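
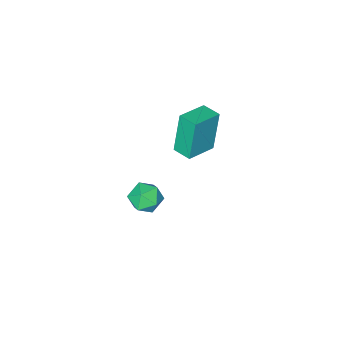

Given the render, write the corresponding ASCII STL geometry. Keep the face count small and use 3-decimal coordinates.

solid 
facet normal -0.975 -0.064 -0.213
outer loop
vertex -3.807 -2.761 2.298
vertex -3.873 -1.884 2.336
vertex -3.392 -2.646 0.365
endloop
endfacet
facet normal 0.075 -0.996 -0.043
outer loop
vertex -2.027 -2.556 0.664
vertex -3.807 -2.761 2.298
vertex -3.392 -2.646 0.365
endloop
endfacet
facet normal -0.975 -0.064 -0.213
outer loop
vertex -3.392 -2.646 0.365
vertex -3.873 -1.884 2.336
vertex -3.458 -1.769 0.403
endloop
endfacet
facet normal 0.210 0.058 -0.976
outer loop
vertex -3.458 -1.769 0.403
vertex -2.027 -2.556 0.664
vertex -3.392 -2.646 0.365
endloop
endfacet
facet normal -0.210 -0.058 0.976
outer loop
vertex -3.807 -2.761 2.298
vertex -2.508 -1.794 2.635
vertex -3.873 -1.884 2.336
endloop
endfacet
facet normal 0.075 -0.996 -0.043
outer loop
vertex -2.442 -2.671 2.597
vertex -3.807 -2.761 2.298
vertex -2.027 -2.556 0.664
endloop
endfacet
facet normal -0.210 -0.058 0.976
outer loop
vertex -2.442 -2.671 2.597
vertex -2.508 -1.794 2.635
vertex -3.807 -2.761 2.298
endloop
endfacet
facet normal -0.075 0.996 0.043
outer loop
vertex -3.873 -1.884 2.336
vertex -2.508 -1.794 2.635
vertex -3.458 -1.769 0.403
endloop
endfacet
facet normal 0.210 0.058 -0.976
outer loop
vertex -2.093 -1.679 0.702
vertex -2.027 -2.556 0.664
vertex -3.458 -1.769 0.403
endloop
endfacet
facet normal -0.075 0.996 0.043
outer loop
vertex -3.458 -1.769 0.403
vertex -2.508 -1.794 2.635
vertex -2.093 -1.679 0.702
endloop
endfacet
facet normal 0.975 0.064 0.213
outer loop
vertex -2.093 -1.679 0.702
vertex -2.442 -2.671 2.597
vertex -2.027 -2.556 0.664
endloop
endfacet
facet normal 0.975 0.064 0.213
outer loop
vertex -2.508 -1.794 2.635
vertex -2.442 -2.671 2.597
vertex -2.093 -1.679 0.702
endloop
endfacet
facet normal -0.265 0.916 -0.300
outer loop
vertex 2.073 0.957 2.47
vertex 1.445 0.907 2.871
vertex 2.064 1.187 3.18
endloop
endfacet
facet normal 0.446 0.853 -0.271
outer loop
vertex 2.073 0.957 2.47
vertex 2.064 1.187 3.18
vertex 2.647 0.8 2.921
endloop
endfacet
facet normal 0.638 0.318 -0.701
outer loop
vertex 2.073 0.957 2.47
vertex 2.647 0.8 2.921
vertex 2.389 0.281 2.451
endloop
endfacet
facet normal 0.046 0.050 -0.998
outer loop
vertex 2.073 0.957 2.47
vertex 2.389 0.281 2.451
vertex 1.646 0.346 2.42
endloop
endfacet
facet normal -0.512 0.419 -0.750
outer loop
vertex 2.073 0.957 2.47
vertex 1.646 0.346 2.42
vertex 1.445 0.907 2.871
endloop
endfacet
facet normal 0.623 0.674 0.396
outer loop
vertex 2.647 0.8 2.921
vertex 2.064 1.187 3.18
vertex 2.374 0.654 3.6
endloop
endfacet
facet normal -0.525 0.776 0.349
outer loop
vertex 2.064 1.187 3.18
vertex 1.445 0.907 2.871
vertex 1.631 0.719 3.569
endloop
endfacet
facet normal -0.925 -0.028 -0.378
outer loop
vertex 1.445 0.907 2.871
vertex 1.646 0.346 2.42
vertex 1.373 0.2 3.099
endloop
endfacet
facet normal -0.022 -0.627 -0.779
outer loop
vertex 1.646 0.346 2.42
vertex 2.389 0.281 2.451
vertex 1.956 -0.187 2.84
endloop
endfacet
facet normal 0.934 -0.192 -0.301
outer loop
vertex 2.389 0.281 2.451
vertex 2.647 0.8 2.921
vertex 2.575 0.093 3.149
endloop
endfacet
facet normal -0.046 -0.050 0.998
outer loop
vertex 1.947 0.043 3.55
vertex 2.374 0.654 3.6
vertex 1.631 0.719 3.569
endloop
endfacet
facet normal -0.638 -0.318 0.701
outer loop
vertex 1.947 0.043 3.55
vertex 1.631 0.719 3.569
vertex 1.373 0.2 3.099
endloop
endfacet
facet normal -0.446 -0.853 0.271
outer loop
vertex 1.947 0.043 3.55
vertex 1.373 0.2 3.099
vertex 1.956 -0.187 2.84
endloop
endfacet
facet normal 0.265 -0.916 0.300
outer loop
vertex 1.947 0.043 3.55
vertex 1.956 -0.187 2.84
vertex 2.575 0.093 3.149
endloop
endfacet
facet normal 0.512 -0.419 0.750
outer loop
vertex 1.947 0.043 3.55
vertex 2.575 0.093 3.149
vertex 2.374 0.654 3.6
endloop
endfacet
facet normal 0.022 0.627 0.779
outer loop
vertex 1.631 0.719 3.569
vertex 2.374 0.654 3.6
vertex 2.064 1.187 3.18
endloop
endfacet
facet normal -0.934 0.192 0.301
outer loop
vertex 1.373 0.2 3.099
vertex 1.631 0.719 3.569
vertex 1.445 0.907 2.871
endloop
endfacet
facet normal -0.623 -0.674 -0.396
outer loop
vertex 1.956 -0.187 2.84
vertex 1.373 0.2 3.099
vertex 1.646 0.346 2.42
endloop
endfacet
facet normal 0.525 -0.776 -0.349
outer loop
vertex 2.575 0.093 3.149
vertex 1.956 -0.187 2.84
vertex 2.389 0.281 2.451
endloop
endfacet
facet normal 0.925 0.028 0.378
outer loop
vertex 2.374 0.654 3.6
vertex 2.575 0.093 3.149
vertex 2.647 0.8 2.921
endloop
endfacet

endsolid


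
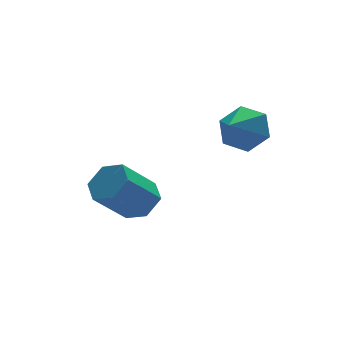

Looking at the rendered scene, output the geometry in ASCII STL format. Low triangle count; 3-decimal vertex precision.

solid 
facet normal 0.700 0.477 -0.531
outer loop
vertex 2.582 0.91 3.018
vertex 1.905 1.17 2.359
vertex 2.091 1.751 3.126
endloop
endfacet
facet normal 0.091 -0.075 0.993
outer loop
vertex 2.582 0.91 3.018
vertex 2.091 1.751 3.126
vertex 0.875 0.47 3.141
endloop
endfacet
facet normal 0.701 0.477 -0.531
outer loop
vertex 2.091 1.751 3.126
vertex 1.905 1.17 2.359
vertex 1.414 2.012 2.467
endloop
endfacet
facet normal -0.505 0.488 0.712
outer loop
vertex 2.091 1.751 3.126
vertex 1.414 2.012 2.467
vertex 0.875 0.47 3.141
endloop
endfacet
facet normal 0.700 0.476 -0.532
outer loop
vertex 1.414 2.012 2.467
vertex 1.905 1.17 2.359
vertex 1.227 1.431 1.701
endloop
endfacet
facet normal -0.946 0.324 -0.015
outer loop
vertex 1.414 2.012 2.467
vertex 1.227 1.431 1.701
vertex 0.875 0.47 3.141
endloop
endfacet
facet normal 0.700 0.477 -0.532
outer loop
vertex 1.227 1.431 1.701
vertex 1.905 1.17 2.359
vertex 1.718 0.589 1.592
endloop
endfacet
facet normal -0.791 -0.402 -0.461
outer loop
vertex 1.227 1.431 1.701
vertex 1.718 0.589 1.592
vertex 0.875 0.47 3.141
endloop
endfacet
facet normal 0.700 0.476 -0.532
outer loop
vertex 1.718 0.589 1.592
vertex 1.905 1.17 2.359
vertex 2.395 0.329 2.251
endloop
endfacet
facet normal -0.195 -0.964 -0.180
outer loop
vertex 1.718 0.589 1.592
vertex 2.395 0.329 2.251
vertex 0.875 0.47 3.141
endloop
endfacet
facet normal 0.700 0.476 -0.532
outer loop
vertex 2.395 0.329 2.251
vertex 1.905 1.17 2.359
vertex 2.582 0.91 3.018
endloop
endfacet
facet normal 0.246 -0.801 0.547
outer loop
vertex 2.395 0.329 2.251
vertex 2.582 0.91 3.018
vertex 0.875 0.47 3.141
endloop
endfacet
facet normal 0.688 0.048 -0.724
outer loop
vertex -0.534 3.001 -0.618
vertex -1.167 2.864 -1.228
vertex -0.962 3.694 -0.978
endloop
endfacet
facet normal 0.545 0.626 0.557
outer loop
vertex -0.534 3.001 -0.618
vertex -0.962 3.694 -0.978
vertex -1.819 2.913 0.738
endloop
endfacet
facet normal 0.544 0.627 0.557
outer loop
vertex -1.819 2.913 0.738
vertex -0.962 3.694 -0.978
vertex -2.247 3.605 0.377
endloop
endfacet
facet normal -0.687 -0.047 0.725
outer loop
vertex -1.819 2.913 0.738
vertex -2.247 3.605 0.377
vertex -2.453 2.776 0.128
endloop
endfacet
facet normal 0.688 0.048 -0.724
outer loop
vertex -0.962 3.694 -0.978
vertex -1.167 2.864 -1.228
vertex -1.595 3.557 -1.588
endloop
endfacet
facet normal -0.144 0.987 -0.072
outer loop
vertex -0.962 3.694 -0.978
vertex -1.595 3.557 -1.588
vertex -2.247 3.605 0.377
endloop
endfacet
facet normal -0.144 0.987 -0.072
outer loop
vertex -2.247 3.605 0.377
vertex -1.595 3.557 -1.588
vertex -2.881 3.468 -0.233
endloop
endfacet
facet normal -0.687 -0.047 0.725
outer loop
vertex -2.247 3.605 0.377
vertex -2.881 3.468 -0.233
vertex -2.453 2.776 0.128
endloop
endfacet
facet normal 0.687 0.048 -0.725
outer loop
vertex -1.595 3.557 -1.588
vertex -1.167 2.864 -1.228
vertex -1.801 2.727 -1.838
endloop
endfacet
facet normal -0.688 0.360 -0.630
outer loop
vertex -1.595 3.557 -1.588
vertex -1.801 2.727 -1.838
vertex -2.881 3.468 -0.233
endloop
endfacet
facet normal -0.689 0.359 -0.629
outer loop
vertex -2.881 3.468 -0.233
vertex -1.801 2.727 -1.838
vertex -3.086 2.639 -0.482
endloop
endfacet
facet normal -0.688 -0.047 0.724
outer loop
vertex -2.881 3.468 -0.233
vertex -3.086 2.639 -0.482
vertex -2.453 2.776 0.128
endloop
endfacet
facet normal 0.687 0.047 -0.725
outer loop
vertex -1.801 2.727 -1.838
vertex -1.167 2.864 -1.228
vertex -1.373 2.035 -1.477
endloop
endfacet
facet normal -0.545 -0.627 -0.557
outer loop
vertex -1.801 2.727 -1.838
vertex -1.373 2.035 -1.477
vertex -3.086 2.639 -0.482
endloop
endfacet
facet normal -0.545 -0.626 -0.558
outer loop
vertex -3.086 2.639 -0.482
vertex -1.373 2.035 -1.477
vertex -2.658 1.946 -0.122
endloop
endfacet
facet normal -0.688 -0.048 0.724
outer loop
vertex -3.086 2.639 -0.482
vertex -2.658 1.946 -0.122
vertex -2.453 2.776 0.128
endloop
endfacet
facet normal 0.687 0.047 -0.725
outer loop
vertex -1.373 2.035 -1.477
vertex -1.167 2.864 -1.228
vertex -0.739 2.172 -0.867
endloop
endfacet
facet normal 0.144 -0.987 0.072
outer loop
vertex -1.373 2.035 -1.477
vertex -0.739 2.172 -0.867
vertex -2.658 1.946 -0.122
endloop
endfacet
facet normal 0.144 -0.987 0.072
outer loop
vertex -2.658 1.946 -0.122
vertex -0.739 2.172 -0.867
vertex -2.025 2.083 0.488
endloop
endfacet
facet normal -0.688 -0.048 0.724
outer loop
vertex -2.658 1.946 -0.122
vertex -2.025 2.083 0.488
vertex -2.453 2.776 0.128
endloop
endfacet
facet normal 0.688 0.047 -0.724
outer loop
vertex -0.739 2.172 -0.867
vertex -1.167 2.864 -1.228
vertex -0.534 3.001 -0.618
endloop
endfacet
facet normal 0.689 -0.359 0.630
outer loop
vertex -0.739 2.172 -0.867
vertex -0.534 3.001 -0.618
vertex -2.025 2.083 0.488
endloop
endfacet
facet normal 0.689 -0.360 0.629
outer loop
vertex -2.025 2.083 0.488
vertex -0.534 3.001 -0.618
vertex -1.819 2.913 0.738
endloop
endfacet
facet normal -0.687 -0.048 0.725
outer loop
vertex -2.025 2.083 0.488
vertex -1.819 2.913 0.738
vertex -2.453 2.776 0.128
endloop
endfacet

endsolid


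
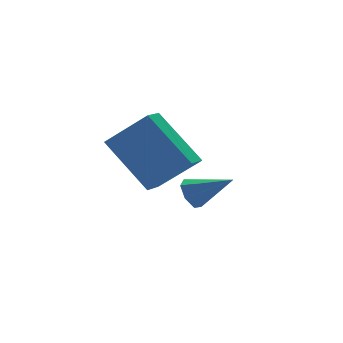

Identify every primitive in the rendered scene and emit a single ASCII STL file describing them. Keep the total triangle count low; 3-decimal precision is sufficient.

solid 
facet normal -0.655 0.563 -0.504
outer loop
vertex -0.17 1.037 -3.534
vertex -0.629 0.779 -3.225
vertex -0.309 1.279 -3.083
endloop
endfacet
facet normal 0.891 0.453 0.032
outer loop
vertex -0.17 1.037 -3.534
vertex -0.309 1.279 -3.083
vertex 0.349 -0.059 -2.475
endloop
endfacet
facet normal -0.656 0.563 -0.502
outer loop
vertex -0.309 1.279 -3.083
vertex -0.629 0.779 -3.225
vertex -0.688 1.144 -2.739
endloop
endfacet
facet normal 0.450 0.543 0.709
outer loop
vertex -0.309 1.279 -3.083
vertex -0.688 1.144 -2.739
vertex 0.349 -0.059 -2.475
endloop
endfacet
facet normal -0.655 0.564 -0.503
outer loop
vertex -0.688 1.144 -2.739
vertex -0.629 0.779 -3.225
vertex -1.023 0.735 -2.761
endloop
endfacet
facet normal -0.160 0.078 0.984
outer loop
vertex -0.688 1.144 -2.739
vertex -1.023 0.735 -2.761
vertex 0.349 -0.059 -2.475
endloop
endfacet
facet normal -0.656 0.563 -0.503
outer loop
vertex -1.023 0.735 -2.761
vertex -0.629 0.779 -3.225
vertex -1.061 0.359 -3.132
endloop
endfacet
facet normal -0.478 -0.592 0.649
outer loop
vertex -1.023 0.735 -2.761
vertex -1.061 0.359 -3.132
vertex 0.349 -0.059 -2.475
endloop
endfacet
facet normal -0.656 0.563 -0.503
outer loop
vertex -1.061 0.359 -3.132
vertex -0.629 0.779 -3.225
vertex -0.774 0.299 -3.573
endloop
endfacet
facet normal -0.266 -0.963 -0.042
outer loop
vertex -1.061 0.359 -3.132
vertex -0.774 0.299 -3.573
vertex 0.349 -0.059 -2.475
endloop
endfacet
facet normal -0.655 0.563 -0.503
outer loop
vertex -0.774 0.299 -3.573
vertex -0.629 0.779 -3.225
vertex -0.377 0.602 -3.751
endloop
endfacet
facet normal 0.319 -0.755 -0.573
outer loop
vertex -0.774 0.299 -3.573
vertex -0.377 0.602 -3.751
vertex 0.349 -0.059 -2.475
endloop
endfacet
facet normal -0.655 0.563 -0.503
outer loop
vertex -0.377 0.602 -3.751
vertex -0.629 0.779 -3.225
vertex -0.17 1.037 -3.534
endloop
endfacet
facet normal 0.832 -0.127 -0.539
outer loop
vertex -0.377 0.602 -3.751
vertex -0.17 1.037 -3.534
vertex 0.349 -0.059 -2.475
endloop
endfacet
facet normal -0.718 -0.645 0.263
outer loop
vertex -2.192 -2.243 -0.385
vertex -2.88 -0.865 1.116
vertex -3.232 -1.542 -1.504
endloop
endfacet
facet normal 0.319 -0.641 -0.698
outer loop
vertex -2.6 -0.975 -1.736
vertex -2.192 -2.243 -0.385
vertex -3.232 -1.542 -1.504
endloop
endfacet
facet normal -0.718 -0.645 0.263
outer loop
vertex -3.232 -1.542 -1.504
vertex -2.88 -0.865 1.116
vertex -3.919 -0.165 -0.003
endloop
endfacet
facet normal -0.619 0.417 -0.666
outer loop
vertex -3.919 -0.165 -0.003
vertex -2.6 -0.975 -1.736
vertex -3.232 -1.542 -1.504
endloop
endfacet
facet normal 0.618 -0.417 0.666
outer loop
vertex -2.192 -2.243 -0.385
vertex -2.248 -0.298 0.884
vertex -2.88 -0.865 1.116
endloop
endfacet
facet normal 0.320 -0.641 -0.698
outer loop
vertex -1.561 -1.675 -0.617
vertex -2.192 -2.243 -0.385
vertex -2.6 -0.975 -1.736
endloop
endfacet
facet normal 0.619 -0.416 0.665
outer loop
vertex -1.561 -1.675 -0.617
vertex -2.248 -0.298 0.884
vertex -2.192 -2.243 -0.385
endloop
endfacet
facet normal -0.319 0.641 0.698
outer loop
vertex -2.88 -0.865 1.116
vertex -2.248 -0.298 0.884
vertex -3.919 -0.165 -0.003
endloop
endfacet
facet normal -0.619 0.416 -0.666
outer loop
vertex -3.288 0.403 -0.235
vertex -2.6 -0.975 -1.736
vertex -3.919 -0.165 -0.003
endloop
endfacet
facet normal -0.320 0.640 0.698
outer loop
vertex -3.919 -0.165 -0.003
vertex -2.248 -0.298 0.884
vertex -3.288 0.403 -0.235
endloop
endfacet
facet normal 0.718 0.645 -0.263
outer loop
vertex -3.288 0.403 -0.235
vertex -1.561 -1.675 -0.617
vertex -2.6 -0.975 -1.736
endloop
endfacet
facet normal 0.718 0.645 -0.263
outer loop
vertex -2.248 -0.298 0.884
vertex -1.561 -1.675 -0.617
vertex -3.288 0.403 -0.235
endloop
endfacet

endsolid


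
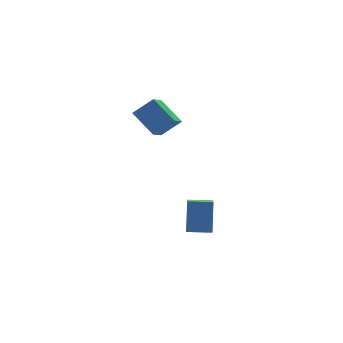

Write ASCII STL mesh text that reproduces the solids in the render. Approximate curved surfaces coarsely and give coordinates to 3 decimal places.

solid 
facet normal -0.960 0.277 0.025
outer loop
vertex 1.865 0.441 -2.144
vertex 2.35 2.199 -2.989
vertex 1.567 -0.414 -4.094
endloop
endfacet
facet normal -0.241 -0.875 0.420
outer loop
vertex 2.97 -0.819 -4.131
vertex 1.865 0.441 -2.144
vertex 1.567 -0.414 -4.094
endloop
endfacet
facet normal -0.960 0.277 0.025
outer loop
vertex 1.567 -0.414 -4.094
vertex 2.35 2.199 -2.989
vertex 2.053 1.344 -4.939
endloop
endfacet
facet normal -0.139 -0.398 -0.907
outer loop
vertex 2.053 1.344 -4.939
vertex 2.97 -0.819 -4.131
vertex 1.567 -0.414 -4.094
endloop
endfacet
facet normal 0.139 0.398 0.907
outer loop
vertex 1.865 0.441 -2.144
vertex 3.753 1.794 -3.026
vertex 2.35 2.199 -2.989
endloop
endfacet
facet normal -0.242 -0.875 0.420
outer loop
vertex 3.267 0.036 -2.181
vertex 1.865 0.441 -2.144
vertex 2.97 -0.819 -4.131
endloop
endfacet
facet normal 0.139 0.398 0.907
outer loop
vertex 3.267 0.036 -2.181
vertex 3.753 1.794 -3.026
vertex 1.865 0.441 -2.144
endloop
endfacet
facet normal 0.241 0.875 -0.420
outer loop
vertex 2.35 2.199 -2.989
vertex 3.753 1.794 -3.026
vertex 2.053 1.344 -4.939
endloop
endfacet
facet normal -0.139 -0.398 -0.907
outer loop
vertex 3.455 0.939 -4.976
vertex 2.97 -0.819 -4.131
vertex 2.053 1.344 -4.939
endloop
endfacet
facet normal 0.242 0.875 -0.420
outer loop
vertex 2.053 1.344 -4.939
vertex 3.753 1.794 -3.026
vertex 3.455 0.939 -4.976
endloop
endfacet
facet normal 0.961 -0.277 -0.025
outer loop
vertex 3.455 0.939 -4.976
vertex 3.267 0.036 -2.181
vertex 2.97 -0.819 -4.131
endloop
endfacet
facet normal 0.960 -0.278 -0.025
outer loop
vertex 3.753 1.794 -3.026
vertex 3.267 0.036 -2.181
vertex 3.455 0.939 -4.976
endloop
endfacet
facet normal -0.438 0.657 0.614
outer loop
vertex -0.386 4.07 3.51
vertex 0.804 3.905 4.536
vertex 0.385 5.243 2.806
endloop
endfacet
facet normal -0.753 0.105 -0.649
outer loop
vertex 1.256 3.935 1.584
vertex -0.386 4.07 3.51
vertex 0.385 5.243 2.806
endloop
endfacet
facet normal -0.437 0.657 0.614
outer loop
vertex 0.385 5.243 2.806
vertex 0.804 3.905 4.536
vertex 1.575 5.077 3.831
endloop
endfacet
facet normal 0.491 0.747 -0.449
outer loop
vertex 1.575 5.077 3.831
vertex 1.256 3.935 1.584
vertex 0.385 5.243 2.806
endloop
endfacet
facet normal -0.491 -0.747 0.449
outer loop
vertex -0.386 4.07 3.51
vertex 1.675 2.597 3.314
vertex 0.804 3.905 4.536
endloop
endfacet
facet normal -0.753 0.105 -0.649
outer loop
vertex 0.485 2.763 2.289
vertex -0.386 4.07 3.51
vertex 1.256 3.935 1.584
endloop
endfacet
facet normal -0.491 -0.747 0.449
outer loop
vertex 0.485 2.763 2.289
vertex 1.675 2.597 3.314
vertex -0.386 4.07 3.51
endloop
endfacet
facet normal 0.753 -0.105 0.649
outer loop
vertex 0.804 3.905 4.536
vertex 1.675 2.597 3.314
vertex 1.575 5.077 3.831
endloop
endfacet
facet normal 0.491 0.747 -0.449
outer loop
vertex 2.446 3.77 2.61
vertex 1.256 3.935 1.584
vertex 1.575 5.077 3.831
endloop
endfacet
facet normal 0.753 -0.105 0.650
outer loop
vertex 1.575 5.077 3.831
vertex 1.675 2.597 3.314
vertex 2.446 3.77 2.61
endloop
endfacet
facet normal 0.438 -0.657 -0.614
outer loop
vertex 2.446 3.77 2.61
vertex 0.485 2.763 2.289
vertex 1.256 3.935 1.584
endloop
endfacet
facet normal 0.438 -0.656 -0.614
outer loop
vertex 1.675 2.597 3.314
vertex 0.485 2.763 2.289
vertex 2.446 3.77 2.61
endloop
endfacet

endsolid


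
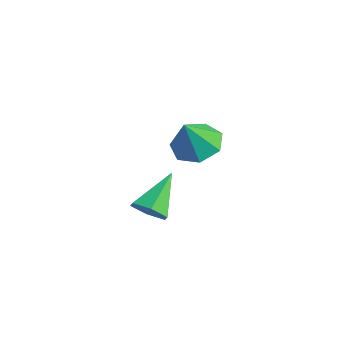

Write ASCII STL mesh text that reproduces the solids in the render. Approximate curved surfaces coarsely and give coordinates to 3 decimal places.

solid 
facet normal -0.155 0.436 -0.886
outer loop
vertex 0.603 0.475 1.688
vertex -0.225 0.855 2.02
vertex 0.668 1.232 2.049
endloop
endfacet
facet normal 0.928 -0.222 0.299
outer loop
vertex 0.603 0.475 1.688
vertex 0.668 1.232 2.049
vertex 0.005 0.205 3.34
endloop
endfacet
facet normal -0.155 0.435 -0.887
outer loop
vertex 0.668 1.232 2.049
vertex -0.225 0.855 2.02
vertex 0.06 1.706 2.388
endloop
endfacet
facet normal 0.660 0.385 0.645
outer loop
vertex 0.668 1.232 2.049
vertex 0.06 1.706 2.388
vertex 0.005 0.205 3.34
endloop
endfacet
facet normal -0.156 0.436 -0.887
outer loop
vertex 0.06 1.706 2.388
vertex -0.225 0.855 2.02
vertex -0.763 1.538 2.45
endloop
endfacet
facet normal -0.046 0.536 0.843
outer loop
vertex 0.06 1.706 2.388
vertex -0.763 1.538 2.45
vertex 0.005 0.205 3.34
endloop
endfacet
facet normal -0.154 0.436 -0.886
outer loop
vertex -0.763 1.538 2.45
vertex -0.225 0.855 2.02
vertex -1.181 0.856 2.187
endloop
endfacet
facet normal -0.659 0.117 0.743
outer loop
vertex -0.763 1.538 2.45
vertex -1.181 0.856 2.187
vertex 0.005 0.205 3.34
endloop
endfacet
facet normal -0.154 0.435 -0.887
outer loop
vertex -1.181 0.856 2.187
vertex -0.225 0.855 2.02
vertex -0.879 0.173 1.799
endloop
endfacet
facet normal -0.716 -0.556 0.422
outer loop
vertex -1.181 0.856 2.187
vertex -0.879 0.173 1.799
vertex 0.005 0.205 3.34
endloop
endfacet
facet normal -0.155 0.436 -0.886
outer loop
vertex -0.879 0.173 1.799
vertex -0.225 0.855 2.02
vertex -0.085 0.003 1.576
endloop
endfacet
facet normal -0.175 -0.977 0.121
outer loop
vertex -0.879 0.173 1.799
vertex -0.085 0.003 1.576
vertex 0.005 0.205 3.34
endloop
endfacet
facet normal -0.155 0.436 -0.886
outer loop
vertex -0.085 0.003 1.576
vertex -0.225 0.855 2.02
vertex 0.603 0.475 1.688
endloop
endfacet
facet normal 0.557 -0.828 0.066
outer loop
vertex -0.085 0.003 1.576
vertex 0.603 0.475 1.688
vertex 0.005 0.205 3.34
endloop
endfacet
facet normal 0.364 -0.721 -0.590
outer loop
vertex 4.308 -3.005 2.747
vertex 3.676 -3.305 2.724
vertex 3.853 -2.825 2.247
endloop
endfacet
facet normal 0.504 0.850 -0.152
outer loop
vertex 4.308 -3.005 2.747
vertex 3.853 -2.825 2.247
vertex 3.064 -2.095 3.716
endloop
endfacet
facet normal 0.364 -0.721 -0.590
outer loop
vertex 3.853 -2.825 2.247
vertex 3.676 -3.305 2.724
vertex 3.221 -3.125 2.224
endloop
endfacet
facet normal -0.339 0.757 -0.558
outer loop
vertex 3.853 -2.825 2.247
vertex 3.221 -3.125 2.224
vertex 3.064 -2.095 3.716
endloop
endfacet
facet normal 0.364 -0.720 -0.591
outer loop
vertex 3.221 -3.125 2.224
vertex 3.676 -3.305 2.724
vertex 3.044 -3.606 2.701
endloop
endfacet
facet normal -0.967 0.151 -0.206
outer loop
vertex 3.221 -3.125 2.224
vertex 3.044 -3.606 2.701
vertex 3.064 -2.095 3.716
endloop
endfacet
facet normal 0.365 -0.720 -0.590
outer loop
vertex 3.044 -3.606 2.701
vertex 3.676 -3.305 2.724
vertex 3.499 -3.786 3.202
endloop
endfacet
facet normal -0.751 -0.361 0.552
outer loop
vertex 3.044 -3.606 2.701
vertex 3.499 -3.786 3.202
vertex 3.064 -2.095 3.716
endloop
endfacet
facet normal 0.365 -0.720 -0.590
outer loop
vertex 3.499 -3.786 3.202
vertex 3.676 -3.305 2.724
vertex 4.131 -3.485 3.225
endloop
endfacet
facet normal 0.093 -0.268 0.959
outer loop
vertex 3.499 -3.786 3.202
vertex 4.131 -3.485 3.225
vertex 3.064 -2.095 3.716
endloop
endfacet
facet normal 0.364 -0.721 -0.590
outer loop
vertex 4.131 -3.485 3.225
vertex 3.676 -3.305 2.724
vertex 4.308 -3.005 2.747
endloop
endfacet
facet normal 0.720 0.338 0.606
outer loop
vertex 4.131 -3.485 3.225
vertex 4.308 -3.005 2.747
vertex 3.064 -2.095 3.716
endloop
endfacet

endsolid


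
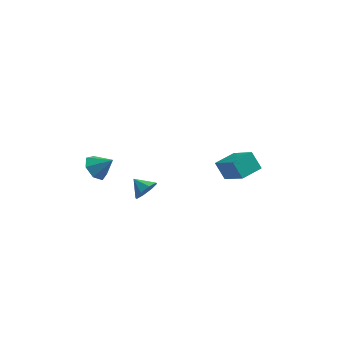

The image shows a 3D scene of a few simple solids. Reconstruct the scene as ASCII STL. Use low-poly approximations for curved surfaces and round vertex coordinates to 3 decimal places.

solid 
facet normal 0.730 -0.507 -0.459
outer loop
vertex -0.899 -1.284 1.359
vertex -1.413 -1.488 0.767
vertex -0.904 -0.872 0.896
endloop
endfacet
facet normal 0.137 0.741 0.658
outer loop
vertex -0.899 -1.284 1.359
vertex -0.904 -0.872 0.896
vertex -2.187 -0.952 1.253
endloop
endfacet
facet normal 0.729 -0.506 -0.460
outer loop
vertex -0.904 -0.872 0.896
vertex -1.413 -1.488 0.767
vertex -1.207 -0.82 0.358
endloop
endfacet
facet normal -0.030 0.993 0.113
outer loop
vertex -0.904 -0.872 0.896
vertex -1.207 -0.82 0.358
vertex -2.187 -0.952 1.253
endloop
endfacet
facet normal 0.731 -0.506 -0.458
outer loop
vertex -1.207 -0.82 0.358
vertex -1.413 -1.488 0.767
vertex -1.63 -1.16 0.059
endloop
endfacet
facet normal -0.428 0.835 -0.345
outer loop
vertex -1.207 -0.82 0.358
vertex -1.63 -1.16 0.059
vertex -2.187 -0.952 1.253
endloop
endfacet
facet normal 0.730 -0.507 -0.459
outer loop
vertex -1.63 -1.16 0.059
vertex -1.413 -1.488 0.767
vertex -1.927 -1.692 0.175
endloop
endfacet
facet normal -0.820 0.361 -0.445
outer loop
vertex -1.63 -1.16 0.059
vertex -1.927 -1.692 0.175
vertex -2.187 -0.952 1.253
endloop
endfacet
facet normal 0.730 -0.505 -0.460
outer loop
vertex -1.927 -1.692 0.175
vertex -1.413 -1.488 0.767
vertex -1.922 -2.105 0.637
endloop
endfacet
facet normal -0.979 -0.156 -0.129
outer loop
vertex -1.927 -1.692 0.175
vertex -1.922 -2.105 0.637
vertex -2.187 -0.952 1.253
endloop
endfacet
facet normal 0.731 -0.506 -0.459
outer loop
vertex -1.922 -2.105 0.637
vertex -1.413 -1.488 0.767
vertex -1.619 -2.156 1.176
endloop
endfacet
facet normal -0.811 -0.409 0.417
outer loop
vertex -1.922 -2.105 0.637
vertex -1.619 -2.156 1.176
vertex -2.187 -0.952 1.253
endloop
endfacet
facet normal 0.730 -0.506 -0.459
outer loop
vertex -1.619 -2.156 1.176
vertex -1.413 -1.488 0.767
vertex -1.196 -1.817 1.475
endloop
endfacet
facet normal -0.416 -0.252 0.874
outer loop
vertex -1.619 -2.156 1.176
vertex -1.196 -1.817 1.475
vertex -2.187 -0.952 1.253
endloop
endfacet
facet normal 0.730 -0.507 -0.459
outer loop
vertex -1.196 -1.817 1.475
vertex -1.413 -1.488 0.767
vertex -0.899 -1.284 1.359
endloop
endfacet
facet normal -0.022 0.224 0.974
outer loop
vertex -1.196 -1.817 1.475
vertex -0.899 -1.284 1.359
vertex -2.187 -0.952 1.253
endloop
endfacet
facet normal -0.754 0.029 -0.657
outer loop
vertex -3.766 -1.857 1.792
vertex -4.208 -1.312 2.323
vertex -3.641 -1.112 1.681
endloop
endfacet
facet normal 0.939 -0.199 -0.279
outer loop
vertex -3.766 -1.857 1.792
vertex -3.641 -1.112 1.681
vertex -3.252 -1.348 3.157
endloop
endfacet
facet normal -0.754 0.028 -0.657
outer loop
vertex -3.641 -1.112 1.681
vertex -4.208 -1.312 2.323
vertex -3.943 -0.518 2.053
endloop
endfacet
facet normal 0.844 0.517 -0.140
outer loop
vertex -3.641 -1.112 1.681
vertex -3.943 -0.518 2.053
vertex -3.252 -1.348 3.157
endloop
endfacet
facet normal -0.753 0.028 -0.657
outer loop
vertex -3.943 -0.518 2.053
vertex -4.208 -1.312 2.323
vertex -4.445 -0.521 2.628
endloop
endfacet
facet normal 0.415 0.833 0.366
outer loop
vertex -3.943 -0.518 2.053
vertex -4.445 -0.521 2.628
vertex -3.252 -1.348 3.157
endloop
endfacet
facet normal -0.753 0.028 -0.658
outer loop
vertex -4.445 -0.521 2.628
vertex -4.208 -1.312 2.323
vertex -4.769 -1.12 2.973
endloop
endfacet
facet normal -0.028 0.510 0.860
outer loop
vertex -4.445 -0.521 2.628
vertex -4.769 -1.12 2.973
vertex -3.252 -1.348 3.157
endloop
endfacet
facet normal -0.753 0.028 -0.658
outer loop
vertex -4.769 -1.12 2.973
vertex -4.208 -1.312 2.323
vertex -4.671 -1.864 2.829
endloop
endfacet
facet normal -0.148 -0.207 0.967
outer loop
vertex -4.769 -1.12 2.973
vertex -4.671 -1.864 2.829
vertex -3.252 -1.348 3.157
endloop
endfacet
facet normal -0.753 0.029 -0.658
outer loop
vertex -4.671 -1.864 2.829
vertex -4.208 -1.312 2.323
vertex -4.224 -2.192 2.303
endloop
endfacet
facet normal 0.143 -0.781 0.608
outer loop
vertex -4.671 -1.864 2.829
vertex -4.224 -2.192 2.303
vertex -3.252 -1.348 3.157
endloop
endfacet
facet normal -0.754 0.029 -0.657
outer loop
vertex -4.224 -2.192 2.303
vertex -4.208 -1.312 2.323
vertex -3.766 -1.857 1.792
endloop
endfacet
facet normal 0.628 -0.777 0.053
outer loop
vertex -4.224 -2.192 2.303
vertex -3.766 -1.857 1.792
vertex -3.252 -1.348 3.157
endloop
endfacet
facet normal -0.496 0.380 0.781
outer loop
vertex 3.022 1.925 0.733
vertex 4.004 2.928 0.869
vertex 1.901 3.202 -0.601
endloop
endfacet
facet normal -0.696 -0.712 -0.097
outer loop
vertex 2.516 2.732 -1.569
vertex 3.022 1.925 0.733
vertex 1.901 3.202 -0.601
endloop
endfacet
facet normal -0.496 0.380 0.781
outer loop
vertex 1.901 3.202 -0.601
vertex 4.004 2.928 0.869
vertex 2.883 4.206 -0.465
endloop
endfacet
facet normal -0.519 0.591 -0.617
outer loop
vertex 2.883 4.206 -0.465
vertex 2.516 2.732 -1.569
vertex 1.901 3.202 -0.601
endloop
endfacet
facet normal 0.519 -0.592 0.617
outer loop
vertex 3.022 1.925 0.733
vertex 4.619 2.458 -0.099
vertex 4.004 2.928 0.869
endloop
endfacet
facet normal -0.696 -0.711 -0.096
outer loop
vertex 3.637 1.454 -0.235
vertex 3.022 1.925 0.733
vertex 2.516 2.732 -1.569
endloop
endfacet
facet normal 0.519 -0.591 0.617
outer loop
vertex 3.637 1.454 -0.235
vertex 4.619 2.458 -0.099
vertex 3.022 1.925 0.733
endloop
endfacet
facet normal 0.696 0.711 0.097
outer loop
vertex 4.004 2.928 0.869
vertex 4.619 2.458 -0.099
vertex 2.883 4.206 -0.465
endloop
endfacet
facet normal -0.519 0.592 -0.617
outer loop
vertex 3.498 3.735 -1.433
vertex 2.516 2.732 -1.569
vertex 2.883 4.206 -0.465
endloop
endfacet
facet normal 0.696 0.711 0.096
outer loop
vertex 2.883 4.206 -0.465
vertex 4.619 2.458 -0.099
vertex 3.498 3.735 -1.433
endloop
endfacet
facet normal 0.496 -0.380 -0.781
outer loop
vertex 3.498 3.735 -1.433
vertex 3.637 1.454 -0.235
vertex 2.516 2.732 -1.569
endloop
endfacet
facet normal 0.496 -0.380 -0.781
outer loop
vertex 4.619 2.458 -0.099
vertex 3.637 1.454 -0.235
vertex 3.498 3.735 -1.433
endloop
endfacet

endsolid


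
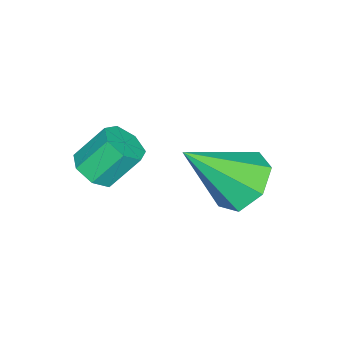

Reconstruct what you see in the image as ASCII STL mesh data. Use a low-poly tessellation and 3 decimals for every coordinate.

solid 
facet normal 0.366 -0.517 -0.773
outer loop
vertex 1.22 -3.5 -2.199
vertex 0.727 -3.281 -2.579
vertex 1.321 -3.01 -2.479
endloop
endfacet
facet normal 0.914 0.043 0.404
outer loop
vertex 1.22 -3.5 -2.199
vertex 1.321 -3.01 -2.479
vertex 0.766 -2.857 -1.24
endloop
endfacet
facet normal 0.914 0.045 0.404
outer loop
vertex 0.766 -2.857 -1.24
vertex 1.321 -3.01 -2.479
vertex 0.866 -2.368 -1.521
endloop
endfacet
facet normal -0.367 0.519 0.772
outer loop
vertex 0.766 -2.857 -1.24
vertex 0.866 -2.368 -1.521
vertex 0.273 -2.639 -1.621
endloop
endfacet
facet normal 0.367 -0.519 -0.772
outer loop
vertex 1.321 -3.01 -2.479
vertex 0.727 -3.281 -2.579
vertex 0.974 -2.725 -2.835
endloop
endfacet
facet normal 0.706 0.696 -0.131
outer loop
vertex 1.321 -3.01 -2.479
vertex 0.974 -2.725 -2.835
vertex 0.866 -2.368 -1.521
endloop
endfacet
facet normal 0.707 0.695 -0.131
outer loop
vertex 0.866 -2.368 -1.521
vertex 0.974 -2.725 -2.835
vertex 0.52 -2.083 -1.876
endloop
endfacet
facet normal -0.367 0.518 0.773
outer loop
vertex 0.866 -2.368 -1.521
vertex 0.52 -2.083 -1.876
vertex 0.273 -2.639 -1.621
endloop
endfacet
facet normal 0.366 -0.518 -0.773
outer loop
vertex 0.974 -2.725 -2.835
vertex 0.727 -3.281 -2.579
vertex 0.442 -2.858 -2.998
endloop
endfacet
facet normal -0.032 0.823 -0.567
outer loop
vertex 0.974 -2.725 -2.835
vertex 0.442 -2.858 -2.998
vertex 0.52 -2.083 -1.876
endloop
endfacet
facet normal -0.032 0.823 -0.567
outer loop
vertex 0.52 -2.083 -1.876
vertex 0.442 -2.858 -2.998
vertex -0.013 -2.216 -2.039
endloop
endfacet
facet normal -0.366 0.517 0.774
outer loop
vertex 0.52 -2.083 -1.876
vertex -0.013 -2.216 -2.039
vertex 0.273 -2.639 -1.621
endloop
endfacet
facet normal 0.367 -0.518 -0.773
outer loop
vertex 0.442 -2.858 -2.998
vertex 0.727 -3.281 -2.579
vertex 0.124 -3.31 -2.846
endloop
endfacet
facet normal -0.747 0.332 -0.576
outer loop
vertex 0.442 -2.858 -2.998
vertex 0.124 -3.31 -2.846
vertex -0.013 -2.216 -2.039
endloop
endfacet
facet normal -0.748 0.331 -0.576
outer loop
vertex -0.013 -2.216 -2.039
vertex 0.124 -3.31 -2.846
vertex -0.33 -2.668 -1.887
endloop
endfacet
facet normal -0.366 0.517 0.774
outer loop
vertex -0.013 -2.216 -2.039
vertex -0.33 -2.668 -1.887
vertex 0.273 -2.639 -1.621
endloop
endfacet
facet normal 0.367 -0.518 -0.773
outer loop
vertex 0.124 -3.31 -2.846
vertex 0.727 -3.281 -2.579
vertex 0.261 -3.74 -2.493
endloop
endfacet
facet normal -0.899 -0.410 -0.151
outer loop
vertex 0.124 -3.31 -2.846
vertex 0.261 -3.74 -2.493
vertex -0.33 -2.668 -1.887
endloop
endfacet
facet normal -0.899 -0.410 -0.152
outer loop
vertex -0.33 -2.668 -1.887
vertex 0.261 -3.74 -2.493
vertex -0.194 -3.098 -1.534
endloop
endfacet
facet normal -0.366 0.519 0.773
outer loop
vertex -0.33 -2.668 -1.887
vertex -0.194 -3.098 -1.534
vertex 0.273 -2.639 -1.621
endloop
endfacet
facet normal 0.367 -0.518 -0.773
outer loop
vertex 0.261 -3.74 -2.493
vertex 0.727 -3.281 -2.579
vertex 0.749 -3.824 -2.205
endloop
endfacet
facet normal -0.374 -0.843 0.387
outer loop
vertex 0.261 -3.74 -2.493
vertex 0.749 -3.824 -2.205
vertex -0.194 -3.098 -1.534
endloop
endfacet
facet normal -0.373 -0.843 0.388
outer loop
vertex -0.194 -3.098 -1.534
vertex 0.749 -3.824 -2.205
vertex 0.294 -3.182 -1.247
endloop
endfacet
facet normal -0.365 0.518 0.773
outer loop
vertex -0.194 -3.098 -1.534
vertex 0.294 -3.182 -1.247
vertex 0.273 -2.639 -1.621
endloop
endfacet
facet normal 0.366 -0.518 -0.773
outer loop
vertex 0.749 -3.824 -2.205
vertex 0.727 -3.281 -2.579
vertex 1.22 -3.5 -2.199
endloop
endfacet
facet normal 0.432 -0.640 0.635
outer loop
vertex 0.749 -3.824 -2.205
vertex 1.22 -3.5 -2.199
vertex 0.294 -3.182 -1.247
endloop
endfacet
facet normal 0.432 -0.641 0.634
outer loop
vertex 0.294 -3.182 -1.247
vertex 1.22 -3.5 -2.199
vertex 0.766 -2.857 -1.24
endloop
endfacet
facet normal -0.368 0.518 0.772
outer loop
vertex 0.294 -3.182 -1.247
vertex 0.766 -2.857 -1.24
vertex 0.273 -2.639 -1.621
endloop
endfacet
facet normal -0.436 0.571 -0.696
outer loop
vertex -1.362 0.37 -3.876
vertex -1.909 -0.412 -4.175
vertex -2.127 0.271 -3.478
endloop
endfacet
facet normal 0.334 0.536 0.775
outer loop
vertex -1.362 0.37 -3.876
vertex -2.127 0.271 -3.478
vertex -0.951 -1.668 -2.645
endloop
endfacet
facet normal -0.435 0.571 -0.696
outer loop
vertex -2.127 0.271 -3.478
vertex -1.909 -0.412 -4.175
vertex -2.728 -0.341 -3.605
endloop
endfacet
facet normal -0.367 0.170 0.915
outer loop
vertex -2.127 0.271 -3.478
vertex -2.728 -0.341 -3.605
vertex -0.951 -1.668 -2.645
endloop
endfacet
facet normal -0.435 0.571 -0.696
outer loop
vertex -2.728 -0.341 -3.605
vertex -1.909 -0.412 -4.175
vertex -2.712 -1.007 -4.161
endloop
endfacet
facet normal -0.668 -0.486 0.563
outer loop
vertex -2.728 -0.341 -3.605
vertex -2.712 -1.007 -4.161
vertex -0.951 -1.668 -2.645
endloop
endfacet
facet normal -0.436 0.572 -0.695
outer loop
vertex -2.712 -1.007 -4.161
vertex -1.909 -0.412 -4.175
vertex -2.092 -1.224 -4.728
endloop
endfacet
facet normal -0.341 -0.940 -0.013
outer loop
vertex -2.712 -1.007 -4.161
vertex -2.092 -1.224 -4.728
vertex -0.951 -1.668 -2.645
endloop
endfacet
facet normal -0.436 0.572 -0.695
outer loop
vertex -2.092 -1.224 -4.728
vertex -1.909 -0.412 -4.175
vertex -1.334 -0.829 -4.878
endloop
endfacet
facet normal 0.367 -0.848 -0.382
outer loop
vertex -2.092 -1.224 -4.728
vertex -1.334 -0.829 -4.878
vertex -0.951 -1.668 -2.645
endloop
endfacet
facet normal -0.436 0.571 -0.695
outer loop
vertex -1.334 -0.829 -4.878
vertex -1.909 -0.412 -4.175
vertex -1.009 -0.12 -4.499
endloop
endfacet
facet normal 0.922 -0.282 -0.264
outer loop
vertex -1.334 -0.829 -4.878
vertex -1.009 -0.12 -4.499
vertex -0.951 -1.668 -2.645
endloop
endfacet
facet normal -0.436 0.571 -0.696
outer loop
vertex -1.009 -0.12 -4.499
vertex -1.909 -0.412 -4.175
vertex -1.362 0.37 -3.876
endloop
endfacet
facet normal 0.908 0.335 0.251
outer loop
vertex -1.009 -0.12 -4.499
vertex -1.362 0.37 -3.876
vertex -0.951 -1.668 -2.645
endloop
endfacet

endsolid


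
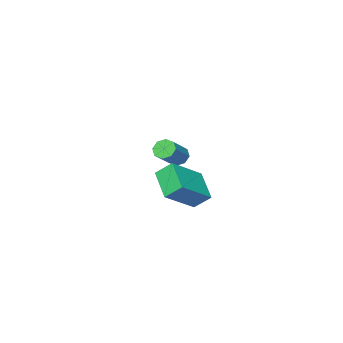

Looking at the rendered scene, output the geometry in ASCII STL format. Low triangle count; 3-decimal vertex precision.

solid 
facet normal -0.418 0.622 0.662
outer loop
vertex 2.102 3.262 2.188
vertex 2.772 4.63 1.325
vertex 0.356 3.363 0.989
endloop
endfacet
facet normal -0.384 -0.781 0.493
outer loop
vertex 0.808 2.69 0.275
vertex 2.102 3.262 2.188
vertex 0.356 3.363 0.989
endloop
endfacet
facet normal -0.418 0.622 0.662
outer loop
vertex 0.356 3.363 0.989
vertex 2.772 4.63 1.325
vertex 1.026 4.73 0.127
endloop
endfacet
facet normal -0.823 0.047 -0.566
outer loop
vertex 1.026 4.73 0.127
vertex 0.808 2.69 0.275
vertex 0.356 3.363 0.989
endloop
endfacet
facet normal 0.824 -0.047 0.565
outer loop
vertex 2.102 3.262 2.188
vertex 3.224 3.957 0.611
vertex 2.772 4.63 1.325
endloop
endfacet
facet normal -0.383 -0.782 0.493
outer loop
vertex 2.554 2.59 1.473
vertex 2.102 3.262 2.188
vertex 0.808 2.69 0.275
endloop
endfacet
facet normal 0.824 -0.047 0.565
outer loop
vertex 2.554 2.59 1.473
vertex 3.224 3.957 0.611
vertex 2.102 3.262 2.188
endloop
endfacet
facet normal 0.383 0.781 -0.493
outer loop
vertex 2.772 4.63 1.325
vertex 3.224 3.957 0.611
vertex 1.026 4.73 0.127
endloop
endfacet
facet normal -0.824 0.047 -0.565
outer loop
vertex 1.478 4.058 -0.588
vertex 0.808 2.69 0.275
vertex 1.026 4.73 0.127
endloop
endfacet
facet normal 0.383 0.782 -0.492
outer loop
vertex 1.026 4.73 0.127
vertex 3.224 3.957 0.611
vertex 1.478 4.058 -0.588
endloop
endfacet
facet normal 0.418 -0.622 -0.662
outer loop
vertex 1.478 4.058 -0.588
vertex 2.554 2.59 1.473
vertex 0.808 2.69 0.275
endloop
endfacet
facet normal 0.418 -0.622 -0.662
outer loop
vertex 3.224 3.957 0.611
vertex 2.554 2.59 1.473
vertex 1.478 4.058 -0.588
endloop
endfacet
facet normal -0.766 -0.223 -0.603
outer loop
vertex -3.505 -2.488 -1.648
vertex -3.838 -2.719 -1.139
vertex -3.781 -2.139 -1.426
endloop
endfacet
facet normal 0.323 0.676 -0.662
outer loop
vertex -3.505 -2.488 -1.648
vertex -3.781 -2.139 -1.426
vertex -2.21 -2.11 -0.63
endloop
endfacet
facet normal 0.324 0.674 -0.664
outer loop
vertex -2.21 -2.11 -0.63
vertex -3.781 -2.139 -1.426
vertex -2.486 -1.76 -0.409
endloop
endfacet
facet normal 0.766 0.224 0.602
outer loop
vertex -2.21 -2.11 -0.63
vertex -2.486 -1.76 -0.409
vertex -2.542 -2.341 -0.121
endloop
endfacet
facet normal -0.767 -0.222 -0.602
outer loop
vertex -3.781 -2.139 -1.426
vertex -3.838 -2.719 -1.139
vertex -4.09 -2.129 -1.036
endloop
endfacet
facet normal -0.164 0.974 -0.155
outer loop
vertex -3.781 -2.139 -1.426
vertex -4.09 -2.129 -1.036
vertex -2.486 -1.76 -0.409
endloop
endfacet
facet normal -0.164 0.974 -0.153
outer loop
vertex -2.486 -1.76 -0.409
vertex -4.09 -2.129 -1.036
vertex -2.795 -1.751 -0.019
endloop
endfacet
facet normal 0.766 0.225 0.602
outer loop
vertex -2.486 -1.76 -0.409
vertex -2.795 -1.751 -0.019
vertex -2.542 -2.341 -0.121
endloop
endfacet
facet normal -0.767 -0.222 -0.602
outer loop
vertex -4.09 -2.129 -1.036
vertex -3.838 -2.719 -1.139
vertex -4.251 -2.465 -0.707
endloop
endfacet
facet normal -0.555 0.702 0.446
outer loop
vertex -4.09 -2.129 -1.036
vertex -4.251 -2.465 -0.707
vertex -2.795 -1.751 -0.019
endloop
endfacet
facet normal -0.555 0.703 0.445
outer loop
vertex -2.795 -1.751 -0.019
vertex -4.251 -2.465 -0.707
vertex -2.956 -2.087 0.311
endloop
endfacet
facet normal 0.766 0.224 0.602
outer loop
vertex -2.795 -1.751 -0.019
vertex -2.956 -2.087 0.311
vertex -2.542 -2.341 -0.121
endloop
endfacet
facet normal -0.767 -0.224 -0.602
outer loop
vertex -4.251 -2.465 -0.707
vertex -3.838 -2.719 -1.139
vertex -4.17 -2.95 -0.63
endloop
endfacet
facet normal -0.622 0.021 0.783
outer loop
vertex -4.251 -2.465 -0.707
vertex -4.17 -2.95 -0.63
vertex -2.956 -2.087 0.311
endloop
endfacet
facet normal -0.622 0.021 0.783
outer loop
vertex -2.956 -2.087 0.311
vertex -4.17 -2.95 -0.63
vertex -2.875 -2.572 0.388
endloop
endfacet
facet normal 0.766 0.224 0.603
outer loop
vertex -2.956 -2.087 0.311
vertex -2.875 -2.572 0.388
vertex -2.542 -2.341 -0.121
endloop
endfacet
facet normal -0.766 -0.224 -0.602
outer loop
vertex -4.17 -2.95 -0.63
vertex -3.838 -2.719 -1.139
vertex -3.894 -3.3 -0.851
endloop
endfacet
facet normal -0.324 -0.675 0.663
outer loop
vertex -4.17 -2.95 -0.63
vertex -3.894 -3.3 -0.851
vertex -2.875 -2.572 0.388
endloop
endfacet
facet normal -0.322 -0.676 0.662
outer loop
vertex -2.875 -2.572 0.388
vertex -3.894 -3.3 -0.851
vertex -2.599 -2.921 0.166
endloop
endfacet
facet normal 0.766 0.223 0.603
outer loop
vertex -2.875 -2.572 0.388
vertex -2.599 -2.921 0.166
vertex -2.542 -2.341 -0.121
endloop
endfacet
facet normal -0.766 -0.225 -0.602
outer loop
vertex -3.894 -3.3 -0.851
vertex -3.838 -2.719 -1.139
vertex -3.585 -3.309 -1.241
endloop
endfacet
facet normal 0.165 -0.974 0.153
outer loop
vertex -3.894 -3.3 -0.851
vertex -3.585 -3.309 -1.241
vertex -2.599 -2.921 0.166
endloop
endfacet
facet normal 0.163 -0.974 0.154
outer loop
vertex -2.599 -2.921 0.166
vertex -3.585 -3.309 -1.241
vertex -2.29 -2.931 -0.224
endloop
endfacet
facet normal 0.767 0.222 0.602
outer loop
vertex -2.599 -2.921 0.166
vertex -2.29 -2.931 -0.224
vertex -2.542 -2.341 -0.121
endloop
endfacet
facet normal -0.766 -0.224 -0.602
outer loop
vertex -3.585 -3.309 -1.241
vertex -3.838 -2.719 -1.139
vertex -3.424 -2.973 -1.571
endloop
endfacet
facet normal 0.555 -0.703 -0.445
outer loop
vertex -3.585 -3.309 -1.241
vertex -3.424 -2.973 -1.571
vertex -2.29 -2.931 -0.224
endloop
endfacet
facet normal 0.555 -0.702 -0.446
outer loop
vertex -2.29 -2.931 -0.224
vertex -3.424 -2.973 -1.571
vertex -2.129 -2.595 -0.553
endloop
endfacet
facet normal 0.767 0.222 0.602
outer loop
vertex -2.29 -2.931 -0.224
vertex -2.129 -2.595 -0.553
vertex -2.542 -2.341 -0.121
endloop
endfacet
facet normal -0.766 -0.224 -0.603
outer loop
vertex -3.424 -2.973 -1.571
vertex -3.838 -2.719 -1.139
vertex -3.505 -2.488 -1.648
endloop
endfacet
facet normal 0.622 -0.021 -0.783
outer loop
vertex -3.424 -2.973 -1.571
vertex -3.505 -2.488 -1.648
vertex -2.129 -2.595 -0.553
endloop
endfacet
facet normal 0.622 -0.021 -0.783
outer loop
vertex -2.129 -2.595 -0.553
vertex -3.505 -2.488 -1.648
vertex -2.21 -2.11 -0.63
endloop
endfacet
facet normal 0.767 0.224 0.602
outer loop
vertex -2.129 -2.595 -0.553
vertex -2.21 -2.11 -0.63
vertex -2.542 -2.341 -0.121
endloop
endfacet

endsolid


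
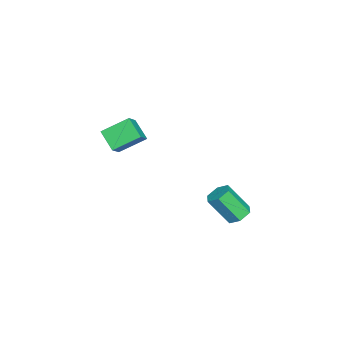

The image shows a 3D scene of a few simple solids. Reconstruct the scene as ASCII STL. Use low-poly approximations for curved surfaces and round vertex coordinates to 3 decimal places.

solid 
facet normal -0.764 0.079 -0.641
outer loop
vertex -1.273 -2.93 3.257
vertex -0.407 -1.975 2.343
vertex -0.596 -4.499 2.257
endloop
endfacet
facet normal -0.548 -0.605 0.578
outer loop
vertex 0.427 -4.605 3.117
vertex -1.273 -2.93 3.257
vertex -0.596 -4.499 2.257
endloop
endfacet
facet normal -0.763 0.079 -0.641
outer loop
vertex -0.596 -4.499 2.257
vertex -0.407 -1.975 2.343
vertex 0.27 -3.544 1.344
endloop
endfacet
facet normal 0.342 -0.793 -0.505
outer loop
vertex 0.27 -3.544 1.344
vertex 0.427 -4.605 3.117
vertex -0.596 -4.499 2.257
endloop
endfacet
facet normal -0.342 0.793 0.504
outer loop
vertex -1.273 -2.93 3.257
vertex 0.616 -2.081 3.203
vertex -0.407 -1.975 2.343
endloop
endfacet
facet normal -0.548 -0.605 0.578
outer loop
vertex -0.25 -3.036 4.116
vertex -1.273 -2.93 3.257
vertex 0.427 -4.605 3.117
endloop
endfacet
facet normal -0.342 0.793 0.505
outer loop
vertex -0.25 -3.036 4.116
vertex 0.616 -2.081 3.203
vertex -1.273 -2.93 3.257
endloop
endfacet
facet normal 0.548 0.605 -0.578
outer loop
vertex -0.407 -1.975 2.343
vertex 0.616 -2.081 3.203
vertex 0.27 -3.544 1.344
endloop
endfacet
facet normal 0.342 -0.793 -0.505
outer loop
vertex 1.293 -3.65 2.203
vertex 0.427 -4.605 3.117
vertex 0.27 -3.544 1.344
endloop
endfacet
facet normal 0.548 0.605 -0.578
outer loop
vertex 0.27 -3.544 1.344
vertex 0.616 -2.081 3.203
vertex 1.293 -3.65 2.203
endloop
endfacet
facet normal 0.763 -0.079 0.641
outer loop
vertex 1.293 -3.65 2.203
vertex -0.25 -3.036 4.116
vertex 0.427 -4.605 3.117
endloop
endfacet
facet normal 0.763 -0.079 0.641
outer loop
vertex 0.616 -2.081 3.203
vertex -0.25 -3.036 4.116
vertex 1.293 -3.65 2.203
endloop
endfacet
facet normal -0.032 0.597 -0.802
outer loop
vertex 4.399 4.768 -0.247
vertex 3.596 4.556 -0.373
vertex 3.785 5.216 0.111
endloop
endfacet
facet normal 0.682 0.599 0.420
outer loop
vertex 4.399 4.768 -0.247
vertex 3.785 5.216 0.111
vertex 4.467 3.495 1.46
endloop
endfacet
facet normal 0.682 0.599 0.420
outer loop
vertex 4.467 3.495 1.46
vertex 3.785 5.216 0.111
vertex 3.853 3.943 1.818
endloop
endfacet
facet normal 0.031 -0.598 0.801
outer loop
vertex 4.467 3.495 1.46
vertex 3.853 3.943 1.818
vertex 3.664 3.284 1.333
endloop
endfacet
facet normal -0.032 0.597 -0.802
outer loop
vertex 3.785 5.216 0.111
vertex 3.596 4.556 -0.373
vertex 2.982 5.004 -0.015
endloop
endfacet
facet normal -0.292 0.761 0.579
outer loop
vertex 3.785 5.216 0.111
vertex 2.982 5.004 -0.015
vertex 3.853 3.943 1.818
endloop
endfacet
facet normal -0.292 0.761 0.579
outer loop
vertex 3.853 3.943 1.818
vertex 2.982 5.004 -0.015
vertex 3.05 3.731 1.691
endloop
endfacet
facet normal 0.031 -0.598 0.801
outer loop
vertex 3.853 3.943 1.818
vertex 3.05 3.731 1.691
vertex 3.664 3.284 1.333
endloop
endfacet
facet normal -0.031 0.598 -0.801
outer loop
vertex 2.982 5.004 -0.015
vertex 3.596 4.556 -0.373
vertex 2.793 4.345 -0.5
endloop
endfacet
facet normal -0.974 0.162 0.160
outer loop
vertex 2.982 5.004 -0.015
vertex 2.793 4.345 -0.5
vertex 3.05 3.731 1.691
endloop
endfacet
facet normal -0.974 0.162 0.160
outer loop
vertex 3.05 3.731 1.691
vertex 2.793 4.345 -0.5
vertex 2.861 3.072 1.207
endloop
endfacet
facet normal 0.032 -0.598 0.801
outer loop
vertex 3.05 3.731 1.691
vertex 2.861 3.072 1.207
vertex 3.664 3.284 1.333
endloop
endfacet
facet normal -0.031 0.598 -0.801
outer loop
vertex 2.793 4.345 -0.5
vertex 3.596 4.556 -0.373
vertex 3.407 3.897 -0.858
endloop
endfacet
facet normal -0.682 -0.599 -0.420
outer loop
vertex 2.793 4.345 -0.5
vertex 3.407 3.897 -0.858
vertex 2.861 3.072 1.207
endloop
endfacet
facet normal -0.682 -0.599 -0.420
outer loop
vertex 2.861 3.072 1.207
vertex 3.407 3.897 -0.858
vertex 3.475 2.624 0.849
endloop
endfacet
facet normal 0.032 -0.597 0.802
outer loop
vertex 2.861 3.072 1.207
vertex 3.475 2.624 0.849
vertex 3.664 3.284 1.333
endloop
endfacet
facet normal -0.031 0.598 -0.801
outer loop
vertex 3.407 3.897 -0.858
vertex 3.596 4.556 -0.373
vertex 4.21 4.109 -0.731
endloop
endfacet
facet normal 0.292 -0.761 -0.579
outer loop
vertex 3.407 3.897 -0.858
vertex 4.21 4.109 -0.731
vertex 3.475 2.624 0.849
endloop
endfacet
facet normal 0.292 -0.761 -0.579
outer loop
vertex 3.475 2.624 0.849
vertex 4.21 4.109 -0.731
vertex 4.278 2.836 0.975
endloop
endfacet
facet normal 0.032 -0.597 0.802
outer loop
vertex 3.475 2.624 0.849
vertex 4.278 2.836 0.975
vertex 3.664 3.284 1.333
endloop
endfacet
facet normal -0.032 0.598 -0.801
outer loop
vertex 4.21 4.109 -0.731
vertex 3.596 4.556 -0.373
vertex 4.399 4.768 -0.247
endloop
endfacet
facet normal 0.974 -0.162 -0.160
outer loop
vertex 4.21 4.109 -0.731
vertex 4.399 4.768 -0.247
vertex 4.278 2.836 0.975
endloop
endfacet
facet normal 0.974 -0.162 -0.160
outer loop
vertex 4.278 2.836 0.975
vertex 4.399 4.768 -0.247
vertex 4.467 3.495 1.46
endloop
endfacet
facet normal 0.031 -0.598 0.801
outer loop
vertex 4.278 2.836 0.975
vertex 4.467 3.495 1.46
vertex 3.664 3.284 1.333
endloop
endfacet

endsolid


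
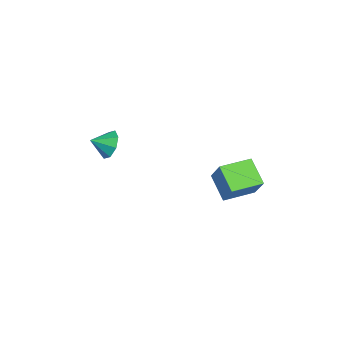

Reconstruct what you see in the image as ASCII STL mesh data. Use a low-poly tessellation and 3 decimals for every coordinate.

solid 
facet normal -0.806 -0.276 0.524
outer loop
vertex 2.338 2.739 1.737
vertex 1.666 4.623 1.696
vertex 1.451 2.389 0.187
endloop
endfacet
facet normal 0.336 -0.942 0.020
outer loop
vertex 2.934 2.897 -0.776
vertex 2.338 2.739 1.737
vertex 1.451 2.389 0.187
endloop
endfacet
facet normal -0.806 -0.276 0.524
outer loop
vertex 1.451 2.389 0.187
vertex 1.666 4.623 1.696
vertex 0.779 4.273 0.146
endloop
endfacet
facet normal -0.487 -0.192 -0.852
outer loop
vertex 0.779 4.273 0.146
vertex 2.934 2.897 -0.776
vertex 1.451 2.389 0.187
endloop
endfacet
facet normal 0.487 0.192 0.852
outer loop
vertex 2.338 2.739 1.737
vertex 3.149 5.131 0.733
vertex 1.666 4.623 1.696
endloop
endfacet
facet normal 0.336 -0.942 0.020
outer loop
vertex 3.821 3.247 0.774
vertex 2.338 2.739 1.737
vertex 2.934 2.897 -0.776
endloop
endfacet
facet normal 0.487 0.192 0.852
outer loop
vertex 3.821 3.247 0.774
vertex 3.149 5.131 0.733
vertex 2.338 2.739 1.737
endloop
endfacet
facet normal -0.336 0.942 -0.020
outer loop
vertex 1.666 4.623 1.696
vertex 3.149 5.131 0.733
vertex 0.779 4.273 0.146
endloop
endfacet
facet normal -0.487 -0.192 -0.852
outer loop
vertex 2.262 4.781 -0.817
vertex 2.934 2.897 -0.776
vertex 0.779 4.273 0.146
endloop
endfacet
facet normal -0.336 0.942 -0.020
outer loop
vertex 0.779 4.273 0.146
vertex 3.149 5.131 0.733
vertex 2.262 4.781 -0.817
endloop
endfacet
facet normal 0.806 0.276 -0.524
outer loop
vertex 2.262 4.781 -0.817
vertex 3.821 3.247 0.774
vertex 2.934 2.897 -0.776
endloop
endfacet
facet normal 0.806 0.276 -0.524
outer loop
vertex 3.149 5.131 0.733
vertex 3.821 3.247 0.774
vertex 2.262 4.781 -0.817
endloop
endfacet
facet normal -0.107 0.877 -0.469
outer loop
vertex 0.271 -3.569 1.248
vertex -0.227 -3.202 2.047
vertex 0.742 -3.236 1.763
endloop
endfacet
facet normal 0.694 -0.696 -0.184
outer loop
vertex 0.271 -3.569 1.248
vertex 0.742 -3.236 1.763
vertex -0.093 -4.298 2.633
endloop
endfacet
facet normal -0.106 0.877 -0.468
outer loop
vertex 0.742 -3.236 1.763
vertex -0.227 -3.202 2.047
vertex 0.646 -2.884 2.444
endloop
endfacet
facet normal 0.854 -0.403 0.329
outer loop
vertex 0.742 -3.236 1.763
vertex 0.646 -2.884 2.444
vertex -0.093 -4.298 2.633
endloop
endfacet
facet normal -0.106 0.877 -0.469
outer loop
vertex 0.646 -2.884 2.444
vertex -0.227 -3.202 2.047
vertex 0.038 -2.717 2.893
endloop
endfacet
facet normal 0.552 -0.180 0.814
outer loop
vertex 0.646 -2.884 2.444
vertex 0.038 -2.717 2.893
vertex -0.093 -4.298 2.633
endloop
endfacet
facet normal -0.107 0.877 -0.469
outer loop
vertex 0.038 -2.717 2.893
vertex -0.227 -3.202 2.047
vertex -0.724 -2.835 2.846
endloop
endfacet
facet normal -0.036 -0.159 0.987
outer loop
vertex 0.038 -2.717 2.893
vertex -0.724 -2.835 2.846
vertex -0.093 -4.298 2.633
endloop
endfacet
facet normal -0.107 0.877 -0.469
outer loop
vertex -0.724 -2.835 2.846
vertex -0.227 -3.202 2.047
vertex -1.195 -3.168 2.331
endloop
endfacet
facet normal -0.566 -0.353 0.745
outer loop
vertex -0.724 -2.835 2.846
vertex -1.195 -3.168 2.331
vertex -0.093 -4.298 2.633
endloop
endfacet
facet normal -0.107 0.876 -0.469
outer loop
vertex -1.195 -3.168 2.331
vertex -0.227 -3.202 2.047
vertex -1.099 -3.521 1.65
endloop
endfacet
facet normal -0.727 -0.646 0.233
outer loop
vertex -1.195 -3.168 2.331
vertex -1.099 -3.521 1.65
vertex -0.093 -4.298 2.633
endloop
endfacet
facet normal -0.107 0.877 -0.469
outer loop
vertex -1.099 -3.521 1.65
vertex -0.227 -3.202 2.047
vertex -0.491 -3.687 1.201
endloop
endfacet
facet normal -0.424 -0.869 -0.253
outer loop
vertex -1.099 -3.521 1.65
vertex -0.491 -3.687 1.201
vertex -0.093 -4.298 2.633
endloop
endfacet
facet normal -0.107 0.877 -0.469
outer loop
vertex -0.491 -3.687 1.201
vertex -0.227 -3.202 2.047
vertex 0.271 -3.569 1.248
endloop
endfacet
facet normal 0.164 -0.890 -0.425
outer loop
vertex -0.491 -3.687 1.201
vertex 0.271 -3.569 1.248
vertex -0.093 -4.298 2.633
endloop
endfacet

endsolid


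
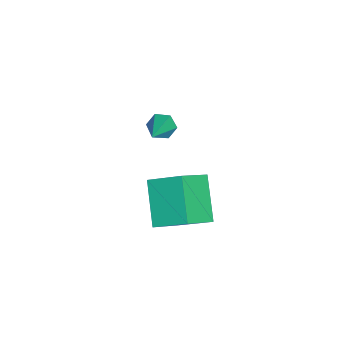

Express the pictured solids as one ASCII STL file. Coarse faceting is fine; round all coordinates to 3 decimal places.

solid 
facet normal -0.860 -0.051 -0.508
outer loop
vertex -2.475 1.56 -3.836
vertex -2.697 1.246 -3.429
vertex -2.742 1.804 -3.409
endloop
endfacet
facet normal 0.412 0.878 -0.244
outer loop
vertex -2.475 1.56 -3.836
vertex -2.742 1.804 -3.409
vertex -1.243 1.334 -2.571
endloop
endfacet
facet normal -0.860 -0.051 -0.508
outer loop
vertex -2.742 1.804 -3.409
vertex -2.697 1.246 -3.429
vertex -2.964 1.489 -3.002
endloop
endfacet
facet normal -0.074 0.808 0.585
outer loop
vertex -2.742 1.804 -3.409
vertex -2.964 1.489 -3.002
vertex -1.243 1.334 -2.571
endloop
endfacet
facet normal -0.860 -0.053 -0.508
outer loop
vertex -2.964 1.489 -3.002
vertex -2.697 1.246 -3.429
vertex -2.918 0.932 -3.022
endloop
endfacet
facet normal -0.247 -0.055 0.967
outer loop
vertex -2.964 1.489 -3.002
vertex -2.918 0.932 -3.022
vertex -1.243 1.334 -2.571
endloop
endfacet
facet normal -0.860 -0.052 -0.507
outer loop
vertex -2.918 0.932 -3.022
vertex -2.697 1.246 -3.429
vertex -2.651 0.688 -3.45
endloop
endfacet
facet normal 0.063 -0.850 0.524
outer loop
vertex -2.918 0.932 -3.022
vertex -2.651 0.688 -3.45
vertex -1.243 1.334 -2.571
endloop
endfacet
facet normal -0.859 -0.052 -0.509
outer loop
vertex -2.651 0.688 -3.45
vertex -2.697 1.246 -3.429
vertex -2.429 1.002 -3.857
endloop
endfacet
facet normal 0.547 -0.780 -0.303
outer loop
vertex -2.651 0.688 -3.45
vertex -2.429 1.002 -3.857
vertex -1.243 1.334 -2.571
endloop
endfacet
facet normal -0.859 -0.052 -0.509
outer loop
vertex -2.429 1.002 -3.857
vertex -2.697 1.246 -3.429
vertex -2.475 1.56 -3.836
endloop
endfacet
facet normal 0.721 0.085 -0.687
outer loop
vertex -2.429 1.002 -3.857
vertex -2.475 1.56 -3.836
vertex -1.243 1.334 -2.571
endloop
endfacet
facet normal -0.695 0.452 -0.559
outer loop
vertex 0.31 2.528 -2.993
vertex 0.471 3.763 -2.195
vertex 1.597 3.096 -4.132
endloop
endfacet
facet normal -0.109 -0.835 -0.539
outer loop
vertex 2.549 2.477 -3.365
vertex 0.31 2.528 -2.993
vertex 1.597 3.096 -4.132
endloop
endfacet
facet normal -0.695 0.452 -0.559
outer loop
vertex 1.597 3.096 -4.132
vertex 0.471 3.763 -2.195
vertex 1.758 4.332 -3.333
endloop
endfacet
facet normal 0.711 0.314 -0.629
outer loop
vertex 1.758 4.332 -3.333
vertex 2.549 2.477 -3.365
vertex 1.597 3.096 -4.132
endloop
endfacet
facet normal -0.711 -0.314 0.629
outer loop
vertex 0.31 2.528 -2.993
vertex 1.423 3.144 -1.428
vertex 0.471 3.763 -2.195
endloop
endfacet
facet normal -0.109 -0.834 -0.540
outer loop
vertex 1.262 1.908 -2.227
vertex 0.31 2.528 -2.993
vertex 2.549 2.477 -3.365
endloop
endfacet
facet normal -0.711 -0.314 0.629
outer loop
vertex 1.262 1.908 -2.227
vertex 1.423 3.144 -1.428
vertex 0.31 2.528 -2.993
endloop
endfacet
facet normal 0.108 0.835 0.540
outer loop
vertex 0.471 3.763 -2.195
vertex 1.423 3.144 -1.428
vertex 1.758 4.332 -3.333
endloop
endfacet
facet normal 0.711 0.314 -0.629
outer loop
vertex 2.71 3.712 -2.567
vertex 2.549 2.477 -3.365
vertex 1.758 4.332 -3.333
endloop
endfacet
facet normal 0.109 0.835 0.540
outer loop
vertex 1.758 4.332 -3.333
vertex 1.423 3.144 -1.428
vertex 2.71 3.712 -2.567
endloop
endfacet
facet normal 0.695 -0.452 0.560
outer loop
vertex 2.71 3.712 -2.567
vertex 1.262 1.908 -2.227
vertex 2.549 2.477 -3.365
endloop
endfacet
facet normal 0.695 -0.452 0.559
outer loop
vertex 1.423 3.144 -1.428
vertex 1.262 1.908 -2.227
vertex 2.71 3.712 -2.567
endloop
endfacet

endsolid


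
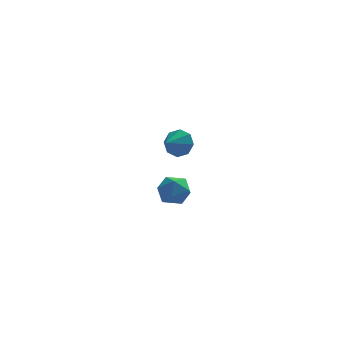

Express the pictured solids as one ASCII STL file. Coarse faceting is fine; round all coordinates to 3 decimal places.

solid 
facet normal 0.545 0.749 -0.377
outer loop
vertex 1.302 4.091 4.002
vertex 0.617 4.192 3.212
vertex 0.71 4.607 4.172
endloop
endfacet
facet normal 0.024 -0.288 0.957
outer loop
vertex 1.302 4.091 4.002
vertex 0.71 4.607 4.172
vertex -0.157 3.128 3.748
endloop
endfacet
facet normal 0.544 0.749 -0.377
outer loop
vertex 0.71 4.607 4.172
vertex 0.617 4.192 3.212
vertex 0.063 4.88 3.78
endloop
endfacet
facet normal -0.503 0.047 0.863
outer loop
vertex 0.71 4.607 4.172
vertex 0.063 4.88 3.78
vertex -0.157 3.128 3.748
endloop
endfacet
facet normal 0.544 0.749 -0.377
outer loop
vertex 0.063 4.88 3.78
vertex 0.617 4.192 3.212
vertex -0.259 4.75 3.056
endloop
endfacet
facet normal -0.915 0.108 0.388
outer loop
vertex 0.063 4.88 3.78
vertex -0.259 4.75 3.056
vertex -0.157 3.128 3.748
endloop
endfacet
facet normal 0.544 0.749 -0.377
outer loop
vertex -0.259 4.75 3.056
vertex 0.617 4.192 3.212
vertex -0.068 4.293 2.423
endloop
endfacet
facet normal -0.971 -0.142 -0.190
outer loop
vertex -0.259 4.75 3.056
vertex -0.068 4.293 2.423
vertex -0.157 3.128 3.748
endloop
endfacet
facet normal 0.545 0.748 -0.378
outer loop
vertex -0.068 4.293 2.423
vertex 0.617 4.192 3.212
vertex 0.524 3.776 2.253
endloop
endfacet
facet normal -0.638 -0.556 -0.532
outer loop
vertex -0.068 4.293 2.423
vertex 0.524 3.776 2.253
vertex -0.157 3.128 3.748
endloop
endfacet
facet normal 0.544 0.749 -0.378
outer loop
vertex 0.524 3.776 2.253
vertex 0.617 4.192 3.212
vertex 1.17 3.504 2.644
endloop
endfacet
facet normal -0.111 -0.892 -0.437
outer loop
vertex 0.524 3.776 2.253
vertex 1.17 3.504 2.644
vertex -0.157 3.128 3.748
endloop
endfacet
facet normal 0.545 0.749 -0.376
outer loop
vertex 1.17 3.504 2.644
vertex 0.617 4.192 3.212
vertex 1.492 3.634 3.369
endloop
endfacet
facet normal 0.301 -0.953 0.037
outer loop
vertex 1.17 3.504 2.644
vertex 1.492 3.634 3.369
vertex -0.157 3.128 3.748
endloop
endfacet
facet normal 0.545 0.749 -0.377
outer loop
vertex 1.492 3.634 3.369
vertex 0.617 4.192 3.212
vertex 1.302 4.091 4.002
endloop
endfacet
facet normal 0.357 -0.703 0.615
outer loop
vertex 1.492 3.634 3.369
vertex 1.302 4.091 4.002
vertex -0.157 3.128 3.748
endloop
endfacet
facet normal -0.878 0.323 0.353
outer loop
vertex -0.622 -3.089 2.959
vertex -0.707 -3.99 3.572
vertex -0.217 -3.099 3.975
endloop
endfacet
facet normal -0.452 0.872 0.189
outer loop
vertex -0.622 -3.089 2.959
vertex -0.217 -3.099 3.975
vertex 0.349 -2.63 3.165
endloop
endfacet
facet normal -0.280 0.818 -0.502
outer loop
vertex -0.622 -3.089 2.959
vertex 0.349 -2.63 3.165
vertex 0.209 -3.231 2.263
endloop
endfacet
facet normal -0.600 0.237 -0.764
outer loop
vertex -0.622 -3.089 2.959
vertex 0.209 -3.231 2.263
vertex -0.444 -4.072 2.514
endloop
endfacet
facet normal -0.969 -0.069 -0.236
outer loop
vertex -0.622 -3.089 2.959
vertex -0.444 -4.072 2.514
vertex -0.707 -3.99 3.572
endloop
endfacet
facet normal 0.148 0.808 0.571
outer loop
vertex 0.349 -2.63 3.165
vertex -0.217 -3.099 3.975
vertex 0.864 -3.248 3.906
endloop
endfacet
facet normal -0.542 -0.080 0.837
outer loop
vertex -0.217 -3.099 3.975
vertex -0.707 -3.99 3.572
vertex 0.211 -4.089 4.157
endloop
endfacet
facet normal -0.690 -0.714 -0.116
outer loop
vertex -0.707 -3.99 3.572
vertex -0.444 -4.072 2.514
vertex 0.071 -4.69 3.255
endloop
endfacet
facet normal -0.092 -0.218 -0.971
outer loop
vertex -0.444 -4.072 2.514
vertex 0.209 -3.231 2.263
vertex 0.637 -4.221 2.445
endloop
endfacet
facet normal 0.426 0.721 -0.547
outer loop
vertex 0.209 -3.231 2.263
vertex 0.349 -2.63 3.165
vertex 1.127 -3.33 2.848
endloop
endfacet
facet normal 0.600 -0.237 0.764
outer loop
vertex 1.042 -4.231 3.461
vertex 0.864 -3.248 3.906
vertex 0.211 -4.089 4.157
endloop
endfacet
facet normal 0.280 -0.818 0.502
outer loop
vertex 1.042 -4.231 3.461
vertex 0.211 -4.089 4.157
vertex 0.071 -4.69 3.255
endloop
endfacet
facet normal 0.452 -0.872 -0.189
outer loop
vertex 1.042 -4.231 3.461
vertex 0.071 -4.69 3.255
vertex 0.637 -4.221 2.445
endloop
endfacet
facet normal 0.878 -0.323 -0.353
outer loop
vertex 1.042 -4.231 3.461
vertex 0.637 -4.221 2.445
vertex 1.127 -3.33 2.848
endloop
endfacet
facet normal 0.969 0.069 0.236
outer loop
vertex 1.042 -4.231 3.461
vertex 1.127 -3.33 2.848
vertex 0.864 -3.248 3.906
endloop
endfacet
facet normal 0.092 0.218 0.971
outer loop
vertex 0.211 -4.089 4.157
vertex 0.864 -3.248 3.906
vertex -0.217 -3.099 3.975
endloop
endfacet
facet normal -0.426 -0.721 0.547
outer loop
vertex 0.071 -4.69 3.255
vertex 0.211 -4.089 4.157
vertex -0.707 -3.99 3.572
endloop
endfacet
facet normal -0.148 -0.808 -0.571
outer loop
vertex 0.637 -4.221 2.445
vertex 0.071 -4.69 3.255
vertex -0.444 -4.072 2.514
endloop
endfacet
facet normal 0.542 0.080 -0.837
outer loop
vertex 1.127 -3.33 2.848
vertex 0.637 -4.221 2.445
vertex 0.209 -3.231 2.263
endloop
endfacet
facet normal 0.690 0.714 0.116
outer loop
vertex 0.864 -3.248 3.906
vertex 1.127 -3.33 2.848
vertex 0.349 -2.63 3.165
endloop
endfacet

endsolid


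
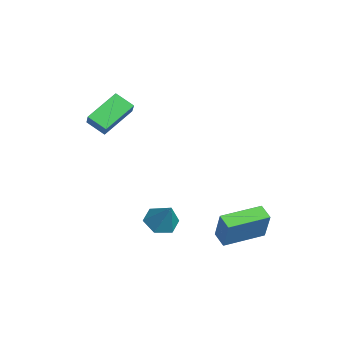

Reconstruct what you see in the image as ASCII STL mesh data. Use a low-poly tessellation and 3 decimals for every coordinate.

solid 
facet normal -0.870 -0.304 0.389
outer loop
vertex 4.002 1.797 -2.446
vertex 3.351 3.831 -2.314
vertex 3.333 1.685 -4.027
endloop
endfacet
facet normal 0.304 -0.951 -0.061
outer loop
vertex 4.089 1.949 -4.366
vertex 4.002 1.797 -2.446
vertex 3.333 1.685 -4.027
endloop
endfacet
facet normal -0.870 -0.304 0.389
outer loop
vertex 3.333 1.685 -4.027
vertex 3.351 3.831 -2.314
vertex 2.682 3.719 -3.895
endloop
endfacet
facet normal -0.389 -0.065 -0.919
outer loop
vertex 2.682 3.719 -3.895
vertex 4.089 1.949 -4.366
vertex 3.333 1.685 -4.027
endloop
endfacet
facet normal 0.389 0.065 0.919
outer loop
vertex 4.002 1.797 -2.446
vertex 4.107 4.095 -2.653
vertex 3.351 3.831 -2.314
endloop
endfacet
facet normal 0.304 -0.951 -0.061
outer loop
vertex 4.758 2.061 -2.785
vertex 4.002 1.797 -2.446
vertex 4.089 1.949 -4.366
endloop
endfacet
facet normal 0.389 0.065 0.919
outer loop
vertex 4.758 2.061 -2.785
vertex 4.107 4.095 -2.653
vertex 4.002 1.797 -2.446
endloop
endfacet
facet normal -0.304 0.951 0.061
outer loop
vertex 3.351 3.831 -2.314
vertex 4.107 4.095 -2.653
vertex 2.682 3.719 -3.895
endloop
endfacet
facet normal -0.389 -0.065 -0.919
outer loop
vertex 3.438 3.983 -4.234
vertex 4.089 1.949 -4.366
vertex 2.682 3.719 -3.895
endloop
endfacet
facet normal -0.304 0.951 0.061
outer loop
vertex 2.682 3.719 -3.895
vertex 4.107 4.095 -2.653
vertex 3.438 3.983 -4.234
endloop
endfacet
facet normal 0.870 0.304 -0.389
outer loop
vertex 3.438 3.983 -4.234
vertex 4.758 2.061 -2.785
vertex 4.089 1.949 -4.366
endloop
endfacet
facet normal 0.870 0.304 -0.389
outer loop
vertex 4.107 4.095 -2.653
vertex 4.758 2.061 -2.785
vertex 3.438 3.983 -4.234
endloop
endfacet
facet normal -0.743 0.010 -0.669
outer loop
vertex -2.652 -2.241 2.136
vertex -2.097 -1.449 1.532
vertex -1.747 -3.658 1.111
endloop
endfacet
facet normal -0.488 -0.694 0.529
outer loop
vertex -0.863 -3.671 1.908
vertex -2.652 -2.241 2.136
vertex -1.747 -3.658 1.111
endloop
endfacet
facet normal -0.742 0.010 -0.670
outer loop
vertex -1.747 -3.658 1.111
vertex -2.097 -1.449 1.532
vertex -1.191 -2.867 0.507
endloop
endfacet
facet normal 0.459 -0.720 -0.521
outer loop
vertex -1.191 -2.867 0.507
vertex -0.863 -3.671 1.908
vertex -1.747 -3.658 1.111
endloop
endfacet
facet normal -0.459 0.719 0.521
outer loop
vertex -2.652 -2.241 2.136
vertex -1.213 -1.462 2.329
vertex -2.097 -1.449 1.532
endloop
endfacet
facet normal -0.487 -0.694 0.530
outer loop
vertex -1.769 -2.253 2.933
vertex -2.652 -2.241 2.136
vertex -0.863 -3.671 1.908
endloop
endfacet
facet normal -0.460 0.720 0.520
outer loop
vertex -1.769 -2.253 2.933
vertex -1.213 -1.462 2.329
vertex -2.652 -2.241 2.136
endloop
endfacet
facet normal 0.488 0.694 -0.529
outer loop
vertex -2.097 -1.449 1.532
vertex -1.213 -1.462 2.329
vertex -1.191 -2.867 0.507
endloop
endfacet
facet normal 0.460 -0.719 -0.521
outer loop
vertex -0.308 -2.879 1.304
vertex -0.863 -3.671 1.908
vertex -1.191 -2.867 0.507
endloop
endfacet
facet normal 0.487 0.694 -0.530
outer loop
vertex -1.191 -2.867 0.507
vertex -1.213 -1.462 2.329
vertex -0.308 -2.879 1.304
endloop
endfacet
facet normal 0.743 -0.010 0.670
outer loop
vertex -0.308 -2.879 1.304
vertex -1.769 -2.253 2.933
vertex -0.863 -3.671 1.908
endloop
endfacet
facet normal 0.742 -0.010 0.670
outer loop
vertex -1.213 -1.462 2.329
vertex -1.769 -2.253 2.933
vertex -0.308 -2.879 1.304
endloop
endfacet
facet normal -0.546 -0.213 -0.811
outer loop
vertex 2.966 -1.068 -3.915
vertex 2.274 -0.658 -3.557
vertex 2.841 -0.208 -4.057
endloop
endfacet
facet normal 0.978 0.113 -0.176
outer loop
vertex 2.966 -1.068 -3.915
vertex 2.841 -0.208 -4.057
vertex 3.186 -0.302 -2.203
endloop
endfacet
facet normal -0.546 -0.213 -0.810
outer loop
vertex 2.841 -0.208 -4.057
vertex 2.274 -0.658 -3.557
vertex 2.15 0.201 -3.699
endloop
endfacet
facet normal 0.491 0.870 -0.047
outer loop
vertex 2.841 -0.208 -4.057
vertex 2.15 0.201 -3.699
vertex 3.186 -0.302 -2.203
endloop
endfacet
facet normal -0.546 -0.213 -0.810
outer loop
vertex 2.15 0.201 -3.699
vertex 2.274 -0.658 -3.557
vertex 1.583 -0.248 -3.199
endloop
endfacet
facet normal -0.260 0.846 0.465
outer loop
vertex 2.15 0.201 -3.699
vertex 1.583 -0.248 -3.199
vertex 3.186 -0.302 -2.203
endloop
endfacet
facet normal -0.546 -0.213 -0.810
outer loop
vertex 1.583 -0.248 -3.199
vertex 2.274 -0.658 -3.557
vertex 1.707 -1.108 -3.056
endloop
endfacet
facet normal -0.525 0.065 0.849
outer loop
vertex 1.583 -0.248 -3.199
vertex 1.707 -1.108 -3.056
vertex 3.186 -0.302 -2.203
endloop
endfacet
facet normal -0.546 -0.213 -0.810
outer loop
vertex 1.707 -1.108 -3.056
vertex 2.274 -0.658 -3.557
vertex 2.398 -1.518 -3.414
endloop
endfacet
facet normal -0.038 -0.693 0.720
outer loop
vertex 1.707 -1.108 -3.056
vertex 2.398 -1.518 -3.414
vertex 3.186 -0.302 -2.203
endloop
endfacet
facet normal -0.546 -0.213 -0.810
outer loop
vertex 2.398 -1.518 -3.414
vertex 2.274 -0.658 -3.557
vertex 2.966 -1.068 -3.915
endloop
endfacet
facet normal 0.713 -0.669 0.208
outer loop
vertex 2.398 -1.518 -3.414
vertex 2.966 -1.068 -3.915
vertex 3.186 -0.302 -2.203
endloop
endfacet

endsolid


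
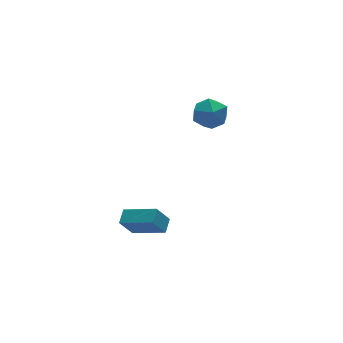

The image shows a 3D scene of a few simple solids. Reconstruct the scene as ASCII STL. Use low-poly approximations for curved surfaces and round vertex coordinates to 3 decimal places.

solid 
facet normal -0.987 -0.099 -0.126
outer loop
vertex 3.075 3.058 3.174
vertex 3.148 1.928 3.494
vertex 2.961 2.759 4.307
endloop
endfacet
facet normal -0.821 0.567 0.067
outer loop
vertex 3.075 3.058 3.174
vertex 2.961 2.759 4.307
vertex 3.592 3.707 4.009
endloop
endfacet
facet normal -0.369 0.831 -0.417
outer loop
vertex 3.075 3.058 3.174
vertex 3.592 3.707 4.009
vertex 4.169 3.463 3.013
endloop
endfacet
facet normal -0.255 0.327 -0.910
outer loop
vertex 3.075 3.058 3.174
vertex 4.169 3.463 3.013
vertex 3.895 2.363 2.694
endloop
endfacet
facet normal -0.637 -0.248 -0.730
outer loop
vertex 3.075 3.058 3.174
vertex 3.895 2.363 2.694
vertex 3.148 1.928 3.494
endloop
endfacet
facet normal -0.480 0.537 0.694
outer loop
vertex 3.592 3.707 4.009
vertex 2.961 2.759 4.307
vertex 3.985 2.977 4.846
endloop
endfacet
facet normal -0.749 -0.542 0.381
outer loop
vertex 2.961 2.759 4.307
vertex 3.148 1.928 3.494
vertex 3.711 1.877 4.527
endloop
endfacet
facet normal -0.183 -0.782 -0.596
outer loop
vertex 3.148 1.928 3.494
vertex 3.895 2.363 2.694
vertex 4.288 1.633 3.531
endloop
endfacet
facet normal 0.436 0.149 -0.888
outer loop
vertex 3.895 2.363 2.694
vertex 4.169 3.463 3.013
vertex 4.919 2.581 3.233
endloop
endfacet
facet normal 0.252 0.963 -0.090
outer loop
vertex 4.169 3.463 3.013
vertex 3.592 3.707 4.009
vertex 4.732 3.412 4.046
endloop
endfacet
facet normal 0.255 -0.327 0.910
outer loop
vertex 4.805 2.282 4.366
vertex 3.985 2.977 4.846
vertex 3.711 1.877 4.527
endloop
endfacet
facet normal 0.369 -0.831 0.417
outer loop
vertex 4.805 2.282 4.366
vertex 3.711 1.877 4.527
vertex 4.288 1.633 3.531
endloop
endfacet
facet normal 0.821 -0.567 -0.067
outer loop
vertex 4.805 2.282 4.366
vertex 4.288 1.633 3.531
vertex 4.919 2.581 3.233
endloop
endfacet
facet normal 0.987 0.099 0.126
outer loop
vertex 4.805 2.282 4.366
vertex 4.919 2.581 3.233
vertex 4.732 3.412 4.046
endloop
endfacet
facet normal 0.637 0.248 0.730
outer loop
vertex 4.805 2.282 4.366
vertex 4.732 3.412 4.046
vertex 3.985 2.977 4.846
endloop
endfacet
facet normal -0.436 -0.149 0.888
outer loop
vertex 3.711 1.877 4.527
vertex 3.985 2.977 4.846
vertex 2.961 2.759 4.307
endloop
endfacet
facet normal -0.252 -0.963 0.090
outer loop
vertex 4.288 1.633 3.531
vertex 3.711 1.877 4.527
vertex 3.148 1.928 3.494
endloop
endfacet
facet normal 0.480 -0.537 -0.694
outer loop
vertex 4.919 2.581 3.233
vertex 4.288 1.633 3.531
vertex 3.895 2.363 2.694
endloop
endfacet
facet normal 0.749 0.542 -0.381
outer loop
vertex 4.732 3.412 4.046
vertex 4.919 2.581 3.233
vertex 4.169 3.463 3.013
endloop
endfacet
facet normal 0.183 0.782 0.596
outer loop
vertex 3.985 2.977 4.846
vertex 4.732 3.412 4.046
vertex 3.592 3.707 4.009
endloop
endfacet
facet normal -0.540 -0.010 0.842
outer loop
vertex -2.943 -4.284 2.487
vertex -2.385 -3.622 2.853
vertex -4.177 -2.813 1.713
endloop
endfacet
facet normal -0.594 -0.704 -0.390
outer loop
vertex -3.415 -2.798 0.527
vertex -2.943 -4.284 2.487
vertex -4.177 -2.813 1.713
endloop
endfacet
facet normal -0.540 -0.011 0.841
outer loop
vertex -4.177 -2.813 1.713
vertex -2.385 -3.622 2.853
vertex -3.619 -2.152 2.08
endloop
endfacet
facet normal -0.596 0.711 -0.374
outer loop
vertex -3.619 -2.152 2.08
vertex -3.415 -2.798 0.527
vertex -4.177 -2.813 1.713
endloop
endfacet
facet normal 0.597 -0.710 0.374
outer loop
vertex -2.943 -4.284 2.487
vertex -1.623 -3.607 1.667
vertex -2.385 -3.622 2.853
endloop
endfacet
facet normal -0.594 -0.704 -0.391
outer loop
vertex -2.181 -4.268 1.3
vertex -2.943 -4.284 2.487
vertex -3.415 -2.798 0.527
endloop
endfacet
facet normal 0.596 -0.711 0.373
outer loop
vertex -2.181 -4.268 1.3
vertex -1.623 -3.607 1.667
vertex -2.943 -4.284 2.487
endloop
endfacet
facet normal 0.594 0.704 0.390
outer loop
vertex -2.385 -3.622 2.853
vertex -1.623 -3.607 1.667
vertex -3.619 -2.152 2.08
endloop
endfacet
facet normal -0.597 0.710 -0.374
outer loop
vertex -2.857 -2.136 0.893
vertex -3.415 -2.798 0.527
vertex -3.619 -2.152 2.08
endloop
endfacet
facet normal 0.594 0.704 0.391
outer loop
vertex -3.619 -2.152 2.08
vertex -1.623 -3.607 1.667
vertex -2.857 -2.136 0.893
endloop
endfacet
facet normal 0.540 0.010 -0.842
outer loop
vertex -2.857 -2.136 0.893
vertex -2.181 -4.268 1.3
vertex -3.415 -2.798 0.527
endloop
endfacet
facet normal 0.541 0.011 -0.841
outer loop
vertex -1.623 -3.607 1.667
vertex -2.181 -4.268 1.3
vertex -2.857 -2.136 0.893
endloop
endfacet

endsolid
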